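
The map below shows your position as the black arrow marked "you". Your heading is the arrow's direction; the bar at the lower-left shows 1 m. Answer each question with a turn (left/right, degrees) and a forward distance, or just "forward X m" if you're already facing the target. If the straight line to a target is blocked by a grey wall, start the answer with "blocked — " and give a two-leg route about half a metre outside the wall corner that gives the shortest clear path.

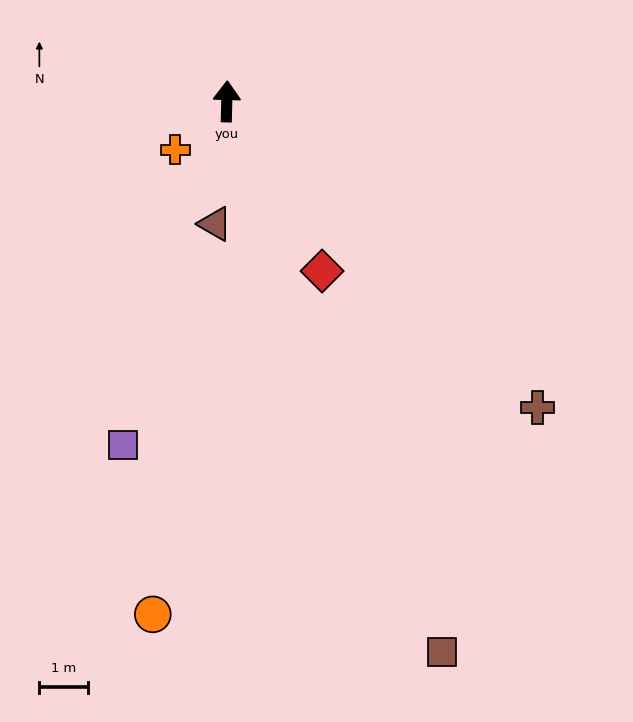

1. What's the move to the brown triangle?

turn left 176°, forward 2.5 m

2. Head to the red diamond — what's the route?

turn right 149°, forward 4.0 m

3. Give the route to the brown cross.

turn right 133°, forward 9.0 m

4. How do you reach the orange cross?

turn left 135°, forward 1.5 m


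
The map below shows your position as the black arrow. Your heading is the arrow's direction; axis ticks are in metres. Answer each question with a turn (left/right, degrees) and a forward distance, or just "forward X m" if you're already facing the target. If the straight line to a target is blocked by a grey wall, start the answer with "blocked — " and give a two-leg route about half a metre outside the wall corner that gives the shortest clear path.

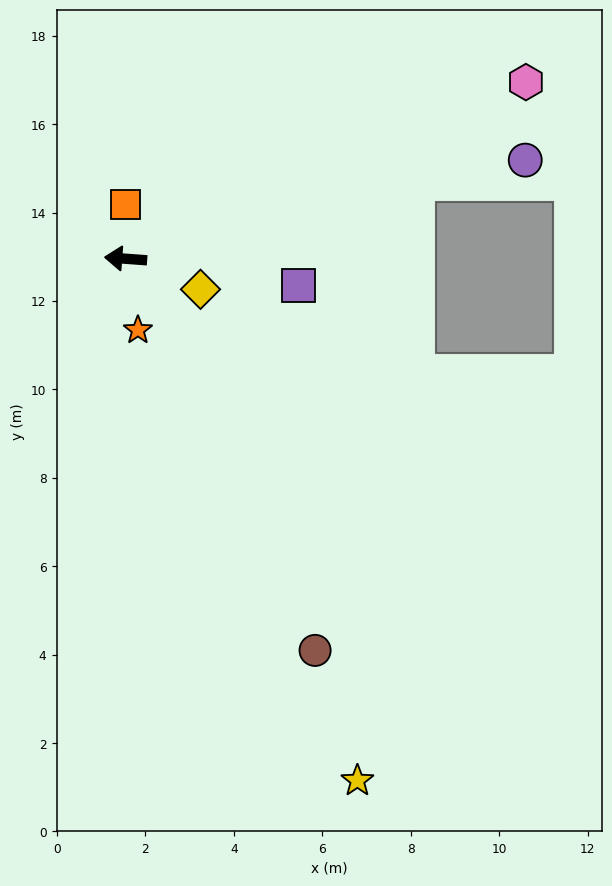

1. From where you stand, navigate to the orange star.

turn left 104°, forward 1.6 m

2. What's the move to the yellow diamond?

turn left 162°, forward 1.8 m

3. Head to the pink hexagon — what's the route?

turn right 152°, forward 9.9 m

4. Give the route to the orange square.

turn right 86°, forward 1.2 m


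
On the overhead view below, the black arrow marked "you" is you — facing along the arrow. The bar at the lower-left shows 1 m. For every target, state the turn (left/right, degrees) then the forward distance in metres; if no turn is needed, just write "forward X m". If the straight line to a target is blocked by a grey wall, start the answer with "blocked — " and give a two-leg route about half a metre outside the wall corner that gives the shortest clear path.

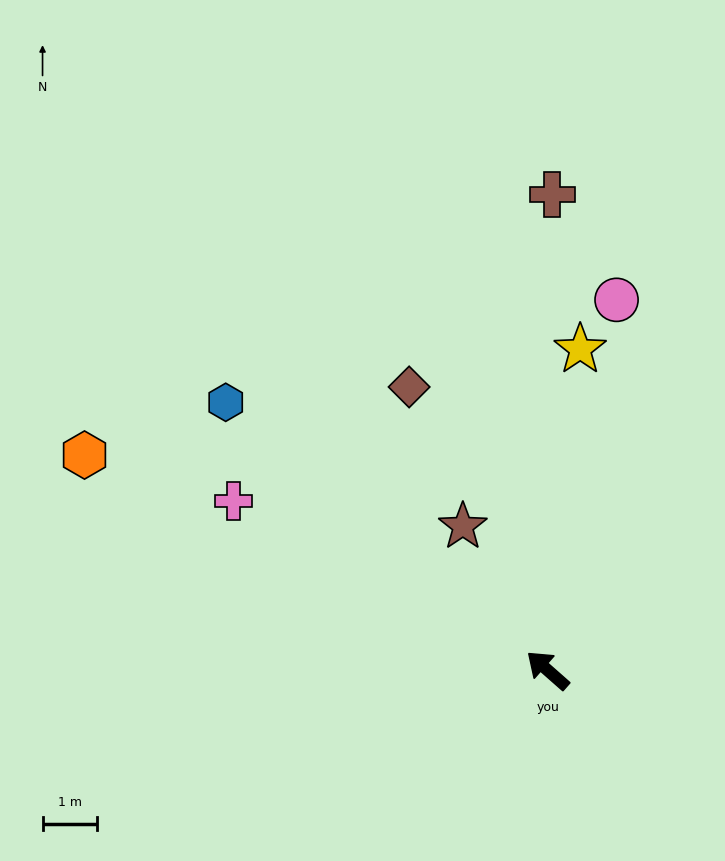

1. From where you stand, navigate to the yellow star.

turn right 54°, forward 6.0 m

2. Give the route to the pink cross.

turn left 13°, forward 6.6 m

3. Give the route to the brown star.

turn right 18°, forward 3.1 m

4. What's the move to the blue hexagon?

forward 7.7 m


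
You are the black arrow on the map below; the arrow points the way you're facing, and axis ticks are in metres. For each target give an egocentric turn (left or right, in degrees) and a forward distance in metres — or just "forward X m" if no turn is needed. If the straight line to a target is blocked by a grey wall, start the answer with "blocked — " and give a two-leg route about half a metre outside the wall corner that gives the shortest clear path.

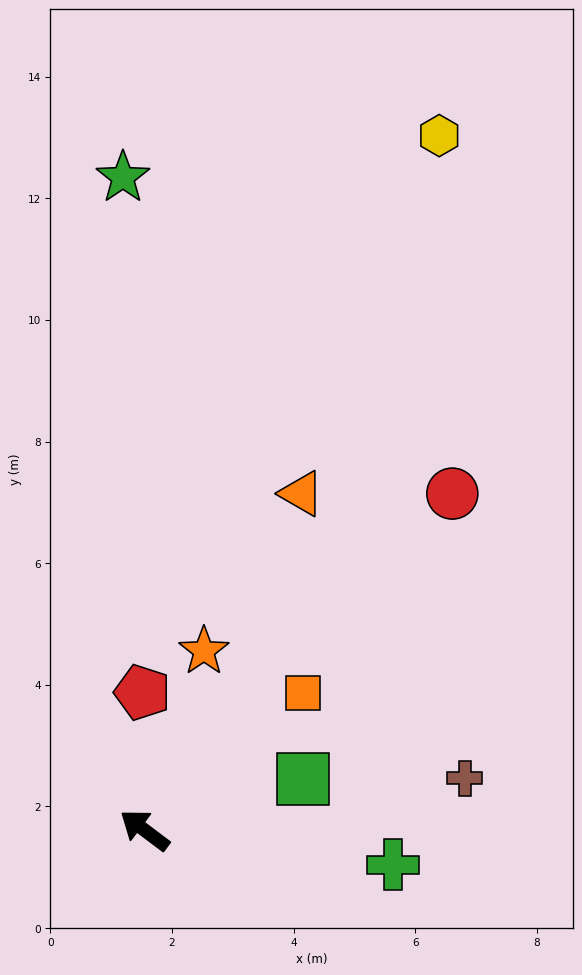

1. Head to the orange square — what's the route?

turn right 102°, forward 3.4 m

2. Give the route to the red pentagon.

turn right 52°, forward 2.3 m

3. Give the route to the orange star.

turn right 71°, forward 3.1 m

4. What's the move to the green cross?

turn right 151°, forward 4.1 m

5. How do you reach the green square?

turn right 125°, forward 2.7 m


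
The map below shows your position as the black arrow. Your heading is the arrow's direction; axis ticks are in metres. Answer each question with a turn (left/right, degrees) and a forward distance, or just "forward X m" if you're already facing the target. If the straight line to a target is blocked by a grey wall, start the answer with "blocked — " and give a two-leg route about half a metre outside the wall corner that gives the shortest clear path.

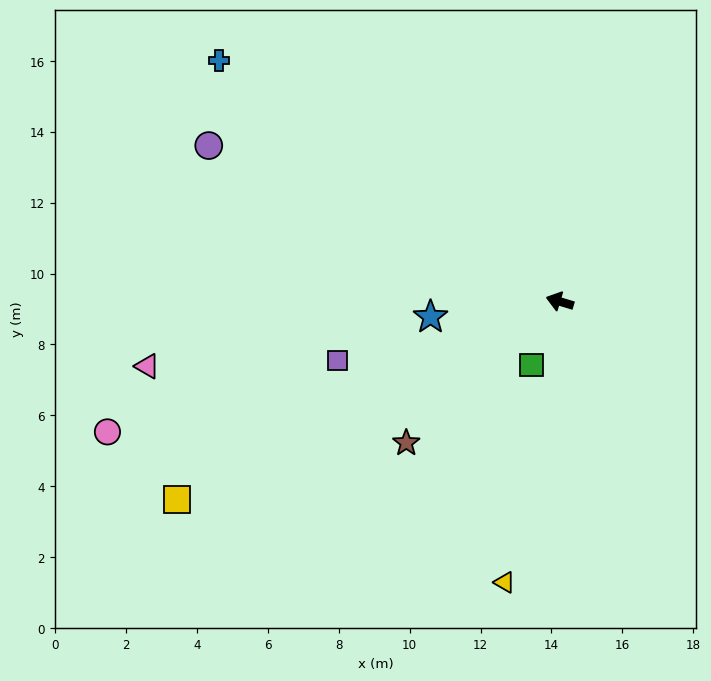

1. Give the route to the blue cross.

turn right 19°, forward 11.8 m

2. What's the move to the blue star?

turn left 24°, forward 3.7 m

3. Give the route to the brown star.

turn left 59°, forward 5.9 m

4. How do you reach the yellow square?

turn left 44°, forward 12.2 m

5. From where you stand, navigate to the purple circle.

turn right 7°, forward 10.8 m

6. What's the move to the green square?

turn left 83°, forward 2.0 m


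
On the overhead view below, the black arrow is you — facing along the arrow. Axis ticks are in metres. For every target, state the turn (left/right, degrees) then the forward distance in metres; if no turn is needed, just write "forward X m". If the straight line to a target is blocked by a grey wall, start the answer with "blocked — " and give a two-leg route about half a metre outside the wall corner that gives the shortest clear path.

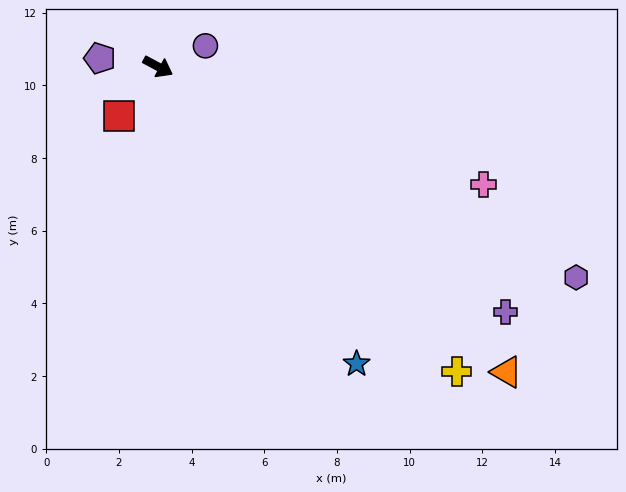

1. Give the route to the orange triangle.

turn right 13°, forward 12.7 m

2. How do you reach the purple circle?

turn left 52°, forward 1.4 m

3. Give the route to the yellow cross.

turn right 17°, forward 11.7 m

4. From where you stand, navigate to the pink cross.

turn left 8°, forward 9.5 m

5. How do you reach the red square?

turn right 100°, forward 1.7 m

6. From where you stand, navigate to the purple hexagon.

forward 12.9 m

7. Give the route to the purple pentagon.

turn right 160°, forward 1.6 m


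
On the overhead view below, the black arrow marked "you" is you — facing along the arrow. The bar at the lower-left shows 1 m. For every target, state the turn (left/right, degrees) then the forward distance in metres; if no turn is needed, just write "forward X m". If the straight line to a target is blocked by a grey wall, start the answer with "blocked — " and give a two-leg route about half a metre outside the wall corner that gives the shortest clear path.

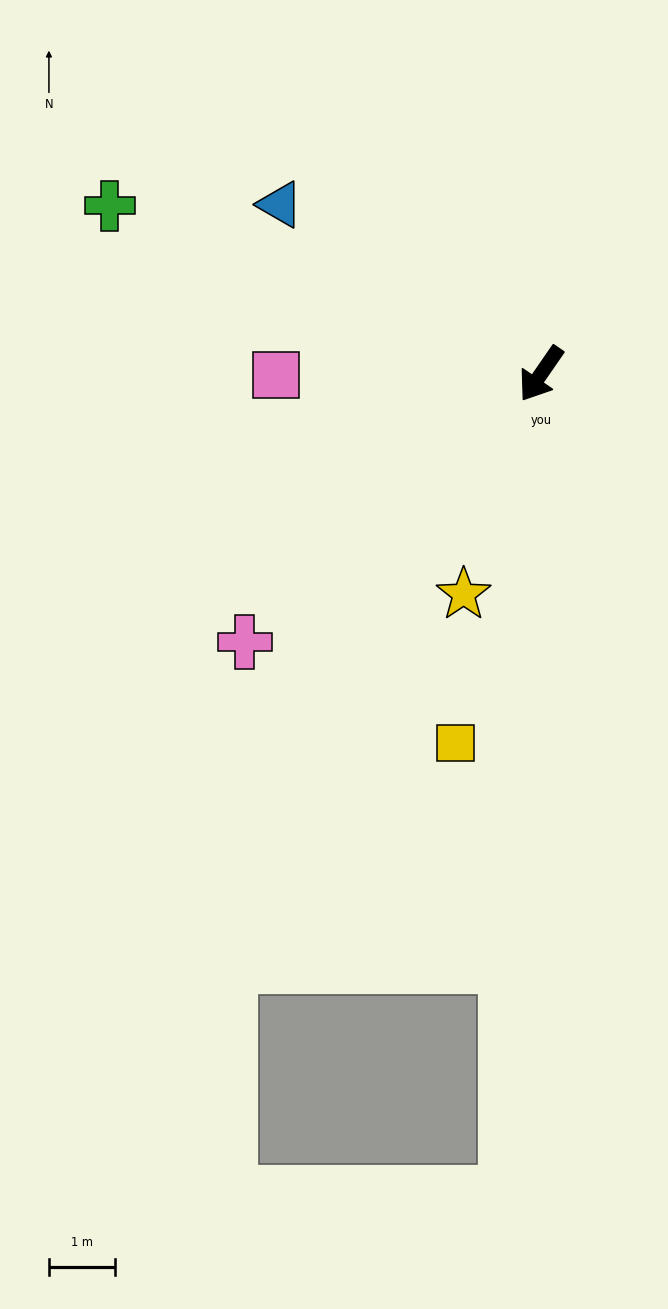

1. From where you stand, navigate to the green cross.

turn right 77°, forward 7.0 m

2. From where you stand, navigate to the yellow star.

turn left 15°, forward 3.5 m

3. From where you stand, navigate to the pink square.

turn right 55°, forward 4.0 m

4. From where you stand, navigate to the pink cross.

turn right 13°, forward 6.0 m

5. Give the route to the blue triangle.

turn right 88°, forward 4.7 m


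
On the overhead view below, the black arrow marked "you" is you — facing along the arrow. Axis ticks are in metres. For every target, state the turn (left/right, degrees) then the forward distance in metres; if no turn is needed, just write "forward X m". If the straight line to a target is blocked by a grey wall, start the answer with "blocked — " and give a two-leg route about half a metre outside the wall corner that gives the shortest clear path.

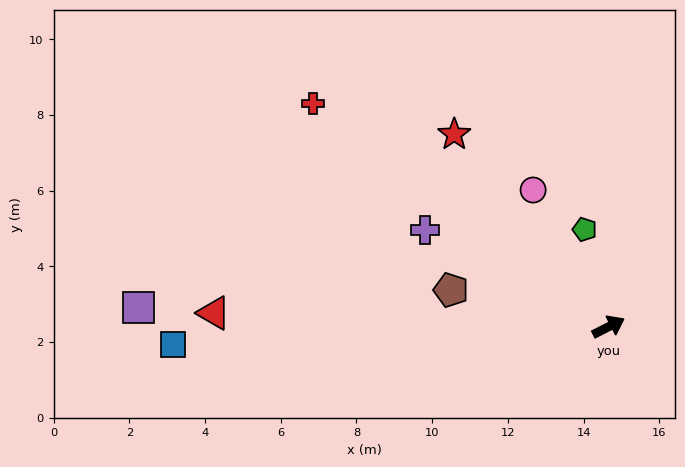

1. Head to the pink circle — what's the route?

turn left 92°, forward 4.1 m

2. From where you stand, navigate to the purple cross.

turn left 125°, forward 5.5 m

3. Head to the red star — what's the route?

turn left 102°, forward 6.5 m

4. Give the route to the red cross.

turn left 116°, forward 9.8 m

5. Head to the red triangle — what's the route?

turn left 151°, forward 10.4 m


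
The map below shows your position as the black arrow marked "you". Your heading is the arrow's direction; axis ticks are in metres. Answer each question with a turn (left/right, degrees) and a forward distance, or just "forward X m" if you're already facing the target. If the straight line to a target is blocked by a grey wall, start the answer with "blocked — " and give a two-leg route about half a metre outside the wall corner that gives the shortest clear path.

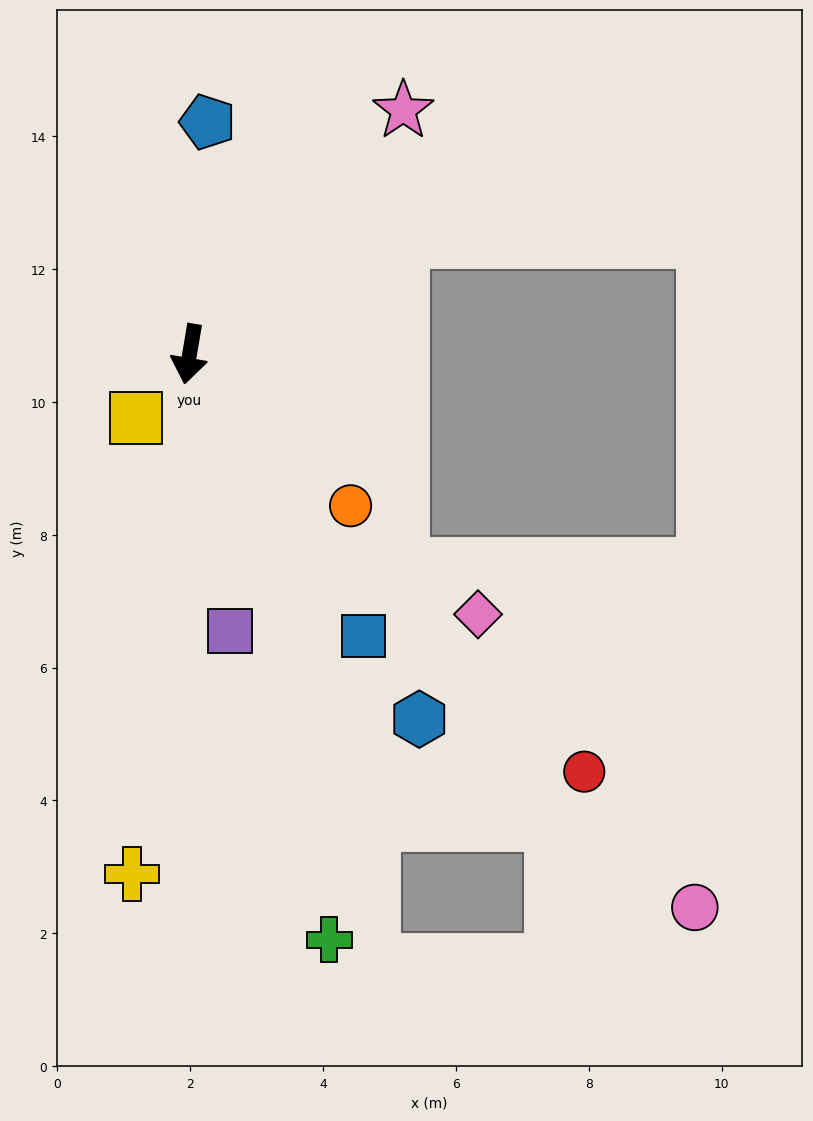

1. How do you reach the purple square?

turn left 18°, forward 4.2 m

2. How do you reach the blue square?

turn left 41°, forward 5.0 m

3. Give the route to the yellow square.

turn right 30°, forward 1.3 m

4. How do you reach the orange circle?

turn left 56°, forward 3.3 m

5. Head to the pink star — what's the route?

turn left 148°, forward 4.9 m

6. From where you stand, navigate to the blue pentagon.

turn right 175°, forward 3.5 m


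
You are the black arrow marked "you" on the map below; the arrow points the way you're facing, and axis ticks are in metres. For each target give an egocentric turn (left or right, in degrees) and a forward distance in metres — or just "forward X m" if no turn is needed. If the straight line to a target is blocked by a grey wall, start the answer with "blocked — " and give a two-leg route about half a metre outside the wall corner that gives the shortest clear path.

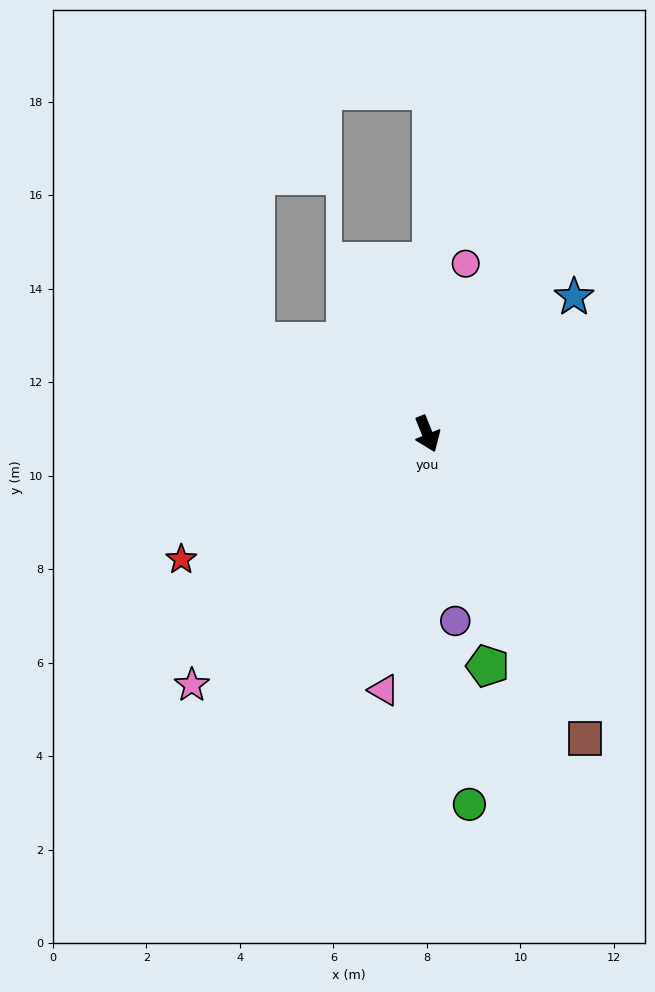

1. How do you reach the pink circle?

turn left 145°, forward 3.7 m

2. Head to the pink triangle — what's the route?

turn right 32°, forward 5.6 m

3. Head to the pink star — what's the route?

turn right 65°, forward 7.4 m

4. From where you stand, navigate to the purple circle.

turn right 14°, forward 4.0 m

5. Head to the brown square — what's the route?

turn left 5°, forward 7.3 m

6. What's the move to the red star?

turn right 85°, forward 5.9 m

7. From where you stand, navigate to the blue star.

turn left 111°, forward 4.3 m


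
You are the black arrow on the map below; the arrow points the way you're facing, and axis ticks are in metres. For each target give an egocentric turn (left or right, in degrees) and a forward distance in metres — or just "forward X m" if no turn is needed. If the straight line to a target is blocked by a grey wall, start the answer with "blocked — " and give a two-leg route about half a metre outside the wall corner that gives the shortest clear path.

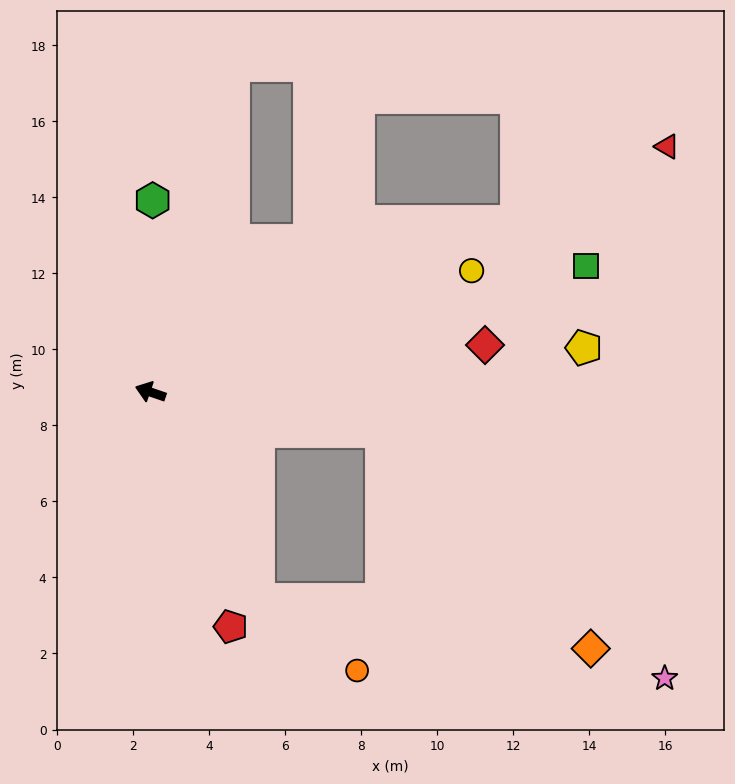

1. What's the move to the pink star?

blocked — turn right 171°, forward 6.2 m, then turn right 31°, forward 9.9 m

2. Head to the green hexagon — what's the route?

turn right 72°, forward 5.0 m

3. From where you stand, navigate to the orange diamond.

blocked — turn right 171°, forward 6.2 m, then turn right 36°, forward 7.9 m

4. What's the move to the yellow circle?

turn right 140°, forward 9.0 m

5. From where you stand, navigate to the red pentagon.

turn left 128°, forward 6.5 m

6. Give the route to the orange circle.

blocked — turn left 137°, forward 6.2 m, then turn left 26°, forward 3.2 m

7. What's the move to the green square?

turn right 145°, forward 11.9 m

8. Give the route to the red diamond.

turn right 153°, forward 8.9 m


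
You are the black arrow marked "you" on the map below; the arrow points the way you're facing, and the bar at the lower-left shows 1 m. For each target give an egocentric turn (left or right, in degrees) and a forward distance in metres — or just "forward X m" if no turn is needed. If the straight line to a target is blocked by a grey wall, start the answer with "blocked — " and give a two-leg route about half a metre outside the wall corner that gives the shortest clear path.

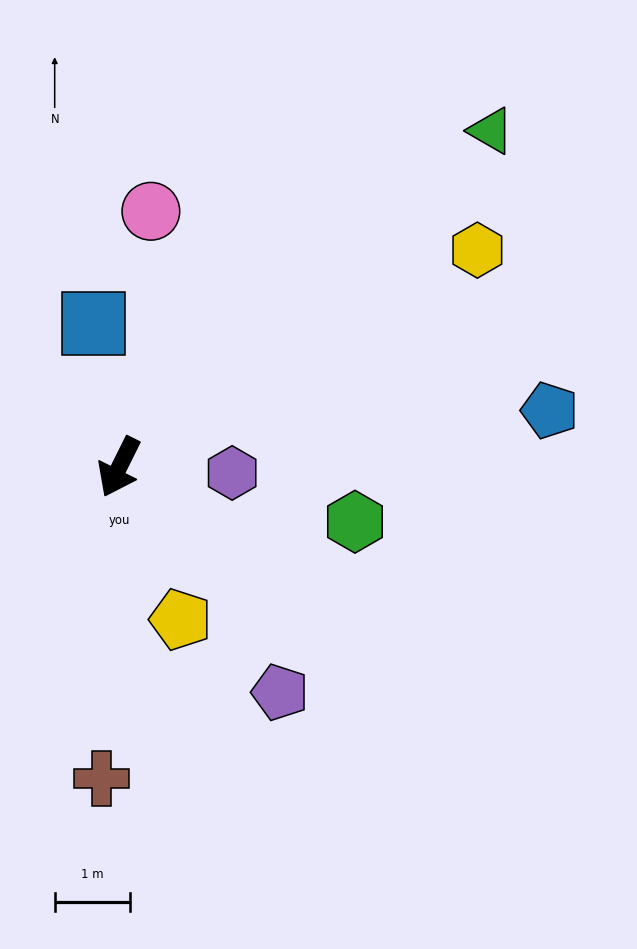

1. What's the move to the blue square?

turn right 143°, forward 1.9 m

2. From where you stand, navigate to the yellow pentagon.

turn left 48°, forward 2.2 m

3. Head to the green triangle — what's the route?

turn left 159°, forward 6.6 m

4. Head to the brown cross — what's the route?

turn left 23°, forward 4.1 m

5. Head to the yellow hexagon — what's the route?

turn left 148°, forward 5.5 m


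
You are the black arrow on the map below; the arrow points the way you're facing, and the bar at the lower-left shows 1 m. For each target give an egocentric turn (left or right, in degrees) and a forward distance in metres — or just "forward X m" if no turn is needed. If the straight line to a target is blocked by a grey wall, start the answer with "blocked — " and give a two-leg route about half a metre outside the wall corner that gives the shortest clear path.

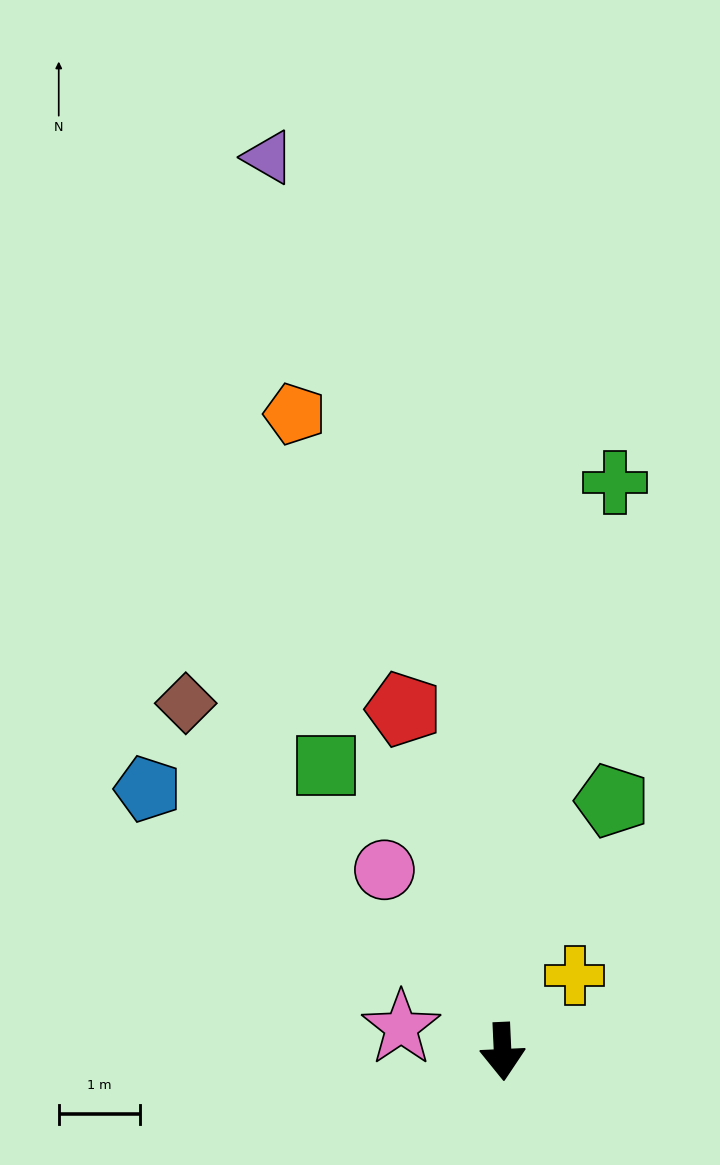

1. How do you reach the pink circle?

turn right 150°, forward 2.7 m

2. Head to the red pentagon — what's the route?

turn right 166°, forward 4.4 m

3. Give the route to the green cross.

turn left 166°, forward 7.2 m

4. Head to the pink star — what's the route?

turn right 106°, forward 1.3 m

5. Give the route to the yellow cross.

turn left 134°, forward 1.3 m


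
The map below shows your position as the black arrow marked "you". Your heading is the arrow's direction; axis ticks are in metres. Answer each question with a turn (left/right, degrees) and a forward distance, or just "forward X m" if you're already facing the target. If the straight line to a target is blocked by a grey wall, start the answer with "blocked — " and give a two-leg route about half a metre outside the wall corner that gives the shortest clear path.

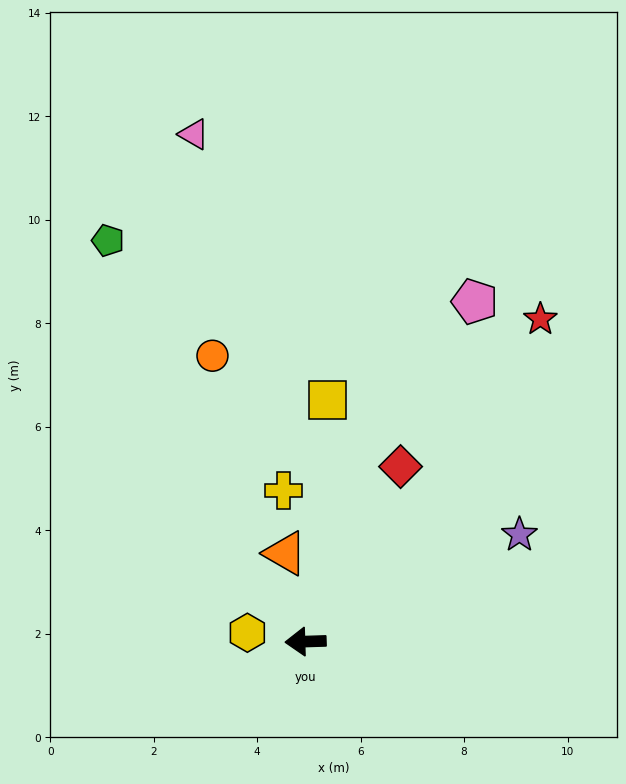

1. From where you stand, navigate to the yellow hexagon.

turn right 10°, forward 1.1 m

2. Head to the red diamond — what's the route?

turn right 120°, forward 3.8 m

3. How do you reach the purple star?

turn right 155°, forward 4.6 m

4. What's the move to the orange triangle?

turn right 79°, forward 1.8 m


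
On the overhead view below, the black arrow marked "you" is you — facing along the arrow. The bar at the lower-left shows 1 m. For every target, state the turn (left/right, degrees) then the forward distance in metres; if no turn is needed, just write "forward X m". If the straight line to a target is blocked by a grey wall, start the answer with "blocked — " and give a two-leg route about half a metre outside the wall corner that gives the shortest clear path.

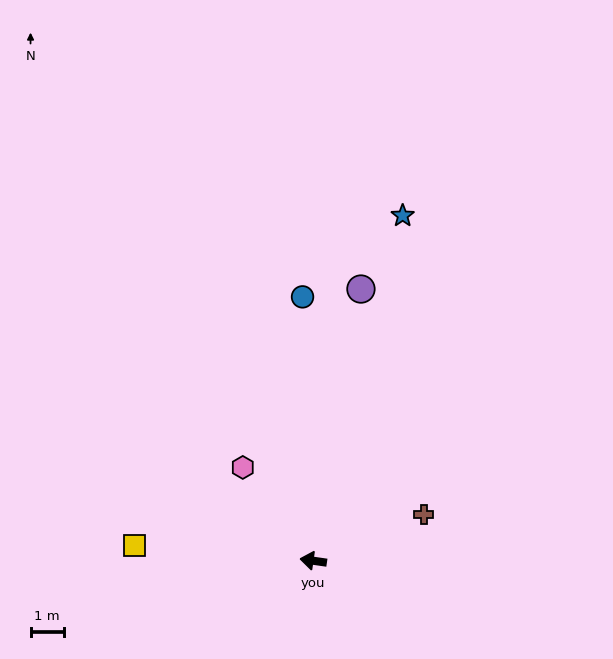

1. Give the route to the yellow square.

turn left 3°, forward 5.4 m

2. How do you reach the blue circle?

turn right 79°, forward 8.0 m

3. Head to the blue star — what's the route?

turn right 96°, forward 10.7 m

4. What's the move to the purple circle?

turn right 92°, forward 8.3 m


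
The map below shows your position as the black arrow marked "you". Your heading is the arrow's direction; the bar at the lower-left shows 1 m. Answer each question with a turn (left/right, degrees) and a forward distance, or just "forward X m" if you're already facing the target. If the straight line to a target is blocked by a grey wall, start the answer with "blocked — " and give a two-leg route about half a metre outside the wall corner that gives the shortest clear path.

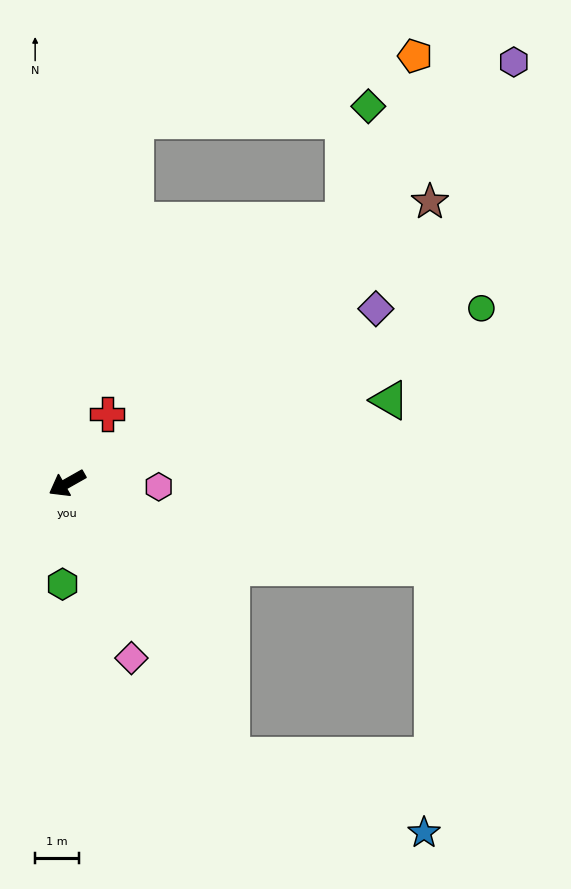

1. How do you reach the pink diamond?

turn left 81°, forward 4.3 m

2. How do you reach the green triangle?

turn left 165°, forward 7.6 m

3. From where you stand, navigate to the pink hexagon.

turn left 148°, forward 2.1 m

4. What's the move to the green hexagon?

turn left 58°, forward 2.3 m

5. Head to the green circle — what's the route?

turn left 173°, forward 10.3 m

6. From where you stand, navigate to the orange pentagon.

blocked — turn right 130°, forward 8.5 m, then turn right 67°, forward 6.6 m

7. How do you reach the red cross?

turn right 150°, forward 1.8 m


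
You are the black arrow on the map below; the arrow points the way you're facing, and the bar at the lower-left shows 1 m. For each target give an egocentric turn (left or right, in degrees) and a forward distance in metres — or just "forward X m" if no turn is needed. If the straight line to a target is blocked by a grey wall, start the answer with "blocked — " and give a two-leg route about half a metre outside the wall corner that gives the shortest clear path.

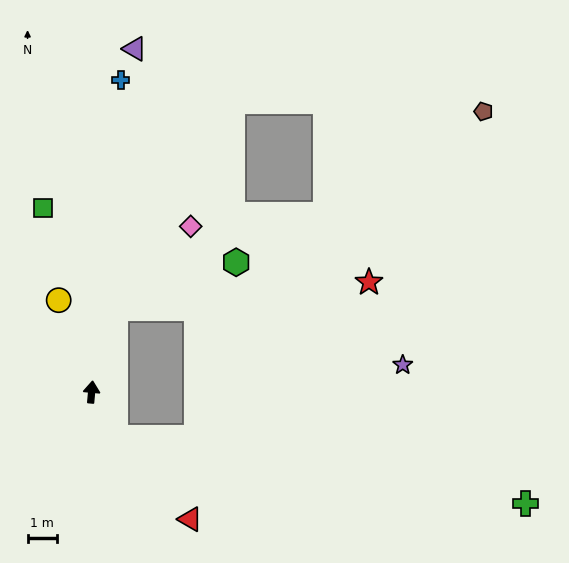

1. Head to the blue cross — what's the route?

forward 10.7 m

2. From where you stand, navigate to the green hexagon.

blocked — turn right 11°, forward 2.9 m, then turn right 53°, forward 4.4 m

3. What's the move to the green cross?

blocked — turn right 147°, forward 1.8 m, then turn left 53°, forward 14.1 m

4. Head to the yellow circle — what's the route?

turn left 25°, forward 3.3 m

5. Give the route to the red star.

blocked — turn right 11°, forward 2.9 m, then turn right 68°, forward 8.6 m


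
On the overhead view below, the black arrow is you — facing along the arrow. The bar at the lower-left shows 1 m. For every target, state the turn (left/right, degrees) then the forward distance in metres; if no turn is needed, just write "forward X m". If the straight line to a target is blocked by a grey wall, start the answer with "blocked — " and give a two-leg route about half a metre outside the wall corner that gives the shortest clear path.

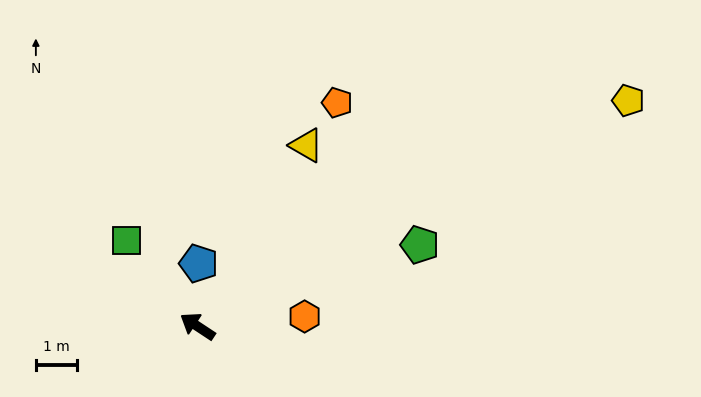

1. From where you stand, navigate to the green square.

turn right 17°, forward 2.7 m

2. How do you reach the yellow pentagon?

turn right 119°, forward 11.8 m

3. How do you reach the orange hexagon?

turn right 141°, forward 2.6 m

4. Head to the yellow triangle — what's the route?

turn right 88°, forward 5.1 m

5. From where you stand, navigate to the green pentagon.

turn right 126°, forward 5.7 m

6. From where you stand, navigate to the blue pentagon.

turn right 58°, forward 1.5 m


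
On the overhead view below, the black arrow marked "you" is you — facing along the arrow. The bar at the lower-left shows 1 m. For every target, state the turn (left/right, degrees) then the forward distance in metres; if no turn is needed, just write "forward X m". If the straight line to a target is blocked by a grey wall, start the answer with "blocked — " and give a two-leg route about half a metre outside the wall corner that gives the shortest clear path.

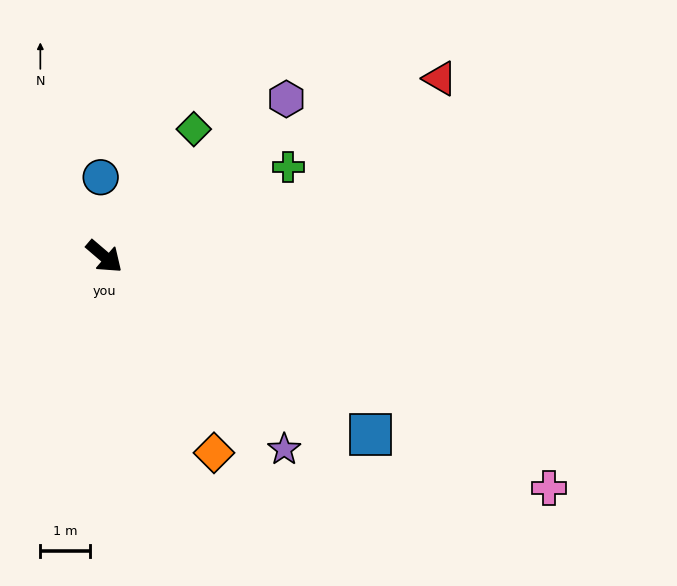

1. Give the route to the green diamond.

turn left 96°, forward 3.1 m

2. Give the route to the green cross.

turn left 67°, forward 4.1 m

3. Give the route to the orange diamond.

turn right 20°, forward 4.5 m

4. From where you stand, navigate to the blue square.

turn left 7°, forward 6.4 m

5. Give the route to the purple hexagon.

turn left 81°, forward 4.8 m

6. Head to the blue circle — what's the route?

turn left 133°, forward 1.6 m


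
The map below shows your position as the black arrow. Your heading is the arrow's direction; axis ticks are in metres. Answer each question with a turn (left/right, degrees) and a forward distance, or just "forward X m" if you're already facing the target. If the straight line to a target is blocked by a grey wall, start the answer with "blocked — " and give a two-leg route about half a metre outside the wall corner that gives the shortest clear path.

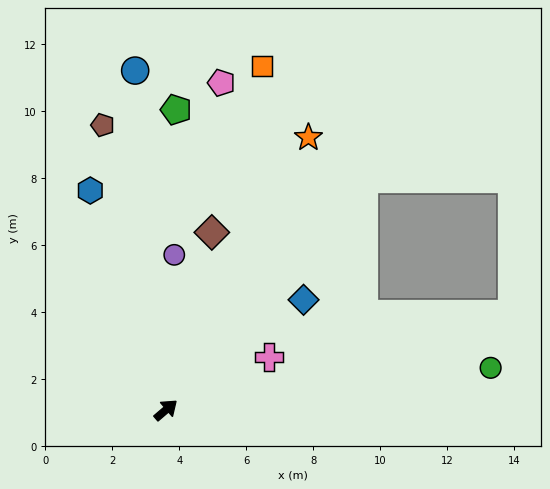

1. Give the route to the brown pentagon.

turn left 62°, forward 8.7 m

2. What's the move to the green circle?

turn right 33°, forward 9.8 m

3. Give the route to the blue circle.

turn left 55°, forward 10.2 m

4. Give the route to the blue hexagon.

turn left 69°, forward 6.9 m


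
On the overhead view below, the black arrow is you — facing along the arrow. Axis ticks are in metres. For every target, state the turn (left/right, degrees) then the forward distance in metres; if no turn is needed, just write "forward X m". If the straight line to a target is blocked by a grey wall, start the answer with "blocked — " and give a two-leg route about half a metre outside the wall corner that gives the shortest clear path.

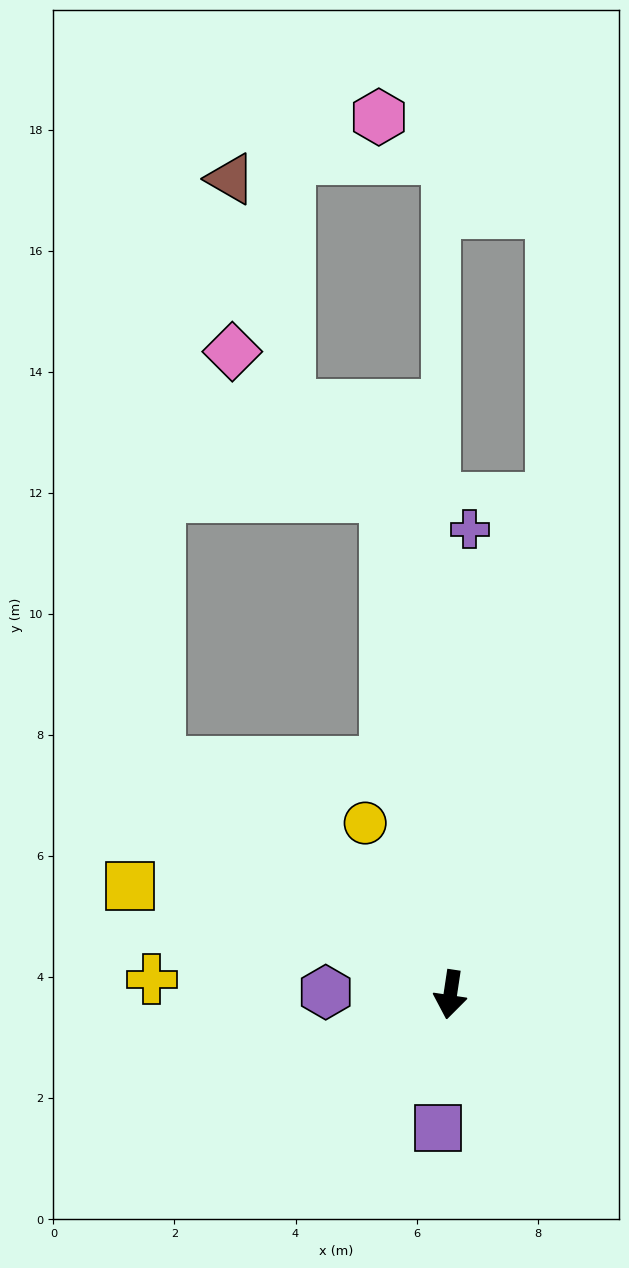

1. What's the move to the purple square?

turn left 3°, forward 2.2 m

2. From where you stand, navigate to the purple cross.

turn right 174°, forward 7.7 m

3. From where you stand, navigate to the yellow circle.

turn right 145°, forward 3.2 m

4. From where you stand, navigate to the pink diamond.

blocked — turn right 164°, forward 8.3 m, then turn left 39°, forward 3.5 m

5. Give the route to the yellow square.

turn right 100°, forward 5.6 m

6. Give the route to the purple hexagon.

turn right 83°, forward 2.1 m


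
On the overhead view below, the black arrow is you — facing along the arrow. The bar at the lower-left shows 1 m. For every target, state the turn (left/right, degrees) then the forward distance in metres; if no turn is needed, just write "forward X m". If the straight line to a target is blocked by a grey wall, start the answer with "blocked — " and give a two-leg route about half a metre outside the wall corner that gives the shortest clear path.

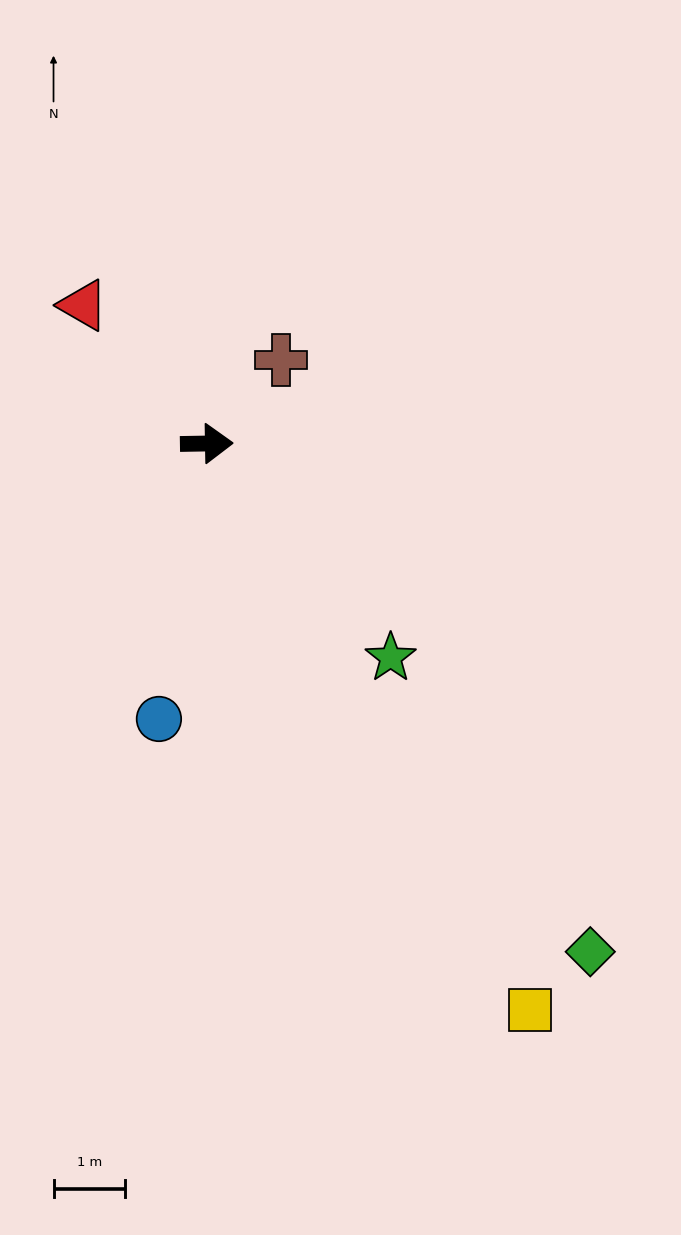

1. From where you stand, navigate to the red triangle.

turn left 131°, forward 2.6 m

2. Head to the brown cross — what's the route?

turn left 48°, forward 1.6 m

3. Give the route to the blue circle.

turn right 101°, forward 3.9 m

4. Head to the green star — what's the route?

turn right 50°, forward 3.9 m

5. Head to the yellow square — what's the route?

turn right 61°, forward 9.1 m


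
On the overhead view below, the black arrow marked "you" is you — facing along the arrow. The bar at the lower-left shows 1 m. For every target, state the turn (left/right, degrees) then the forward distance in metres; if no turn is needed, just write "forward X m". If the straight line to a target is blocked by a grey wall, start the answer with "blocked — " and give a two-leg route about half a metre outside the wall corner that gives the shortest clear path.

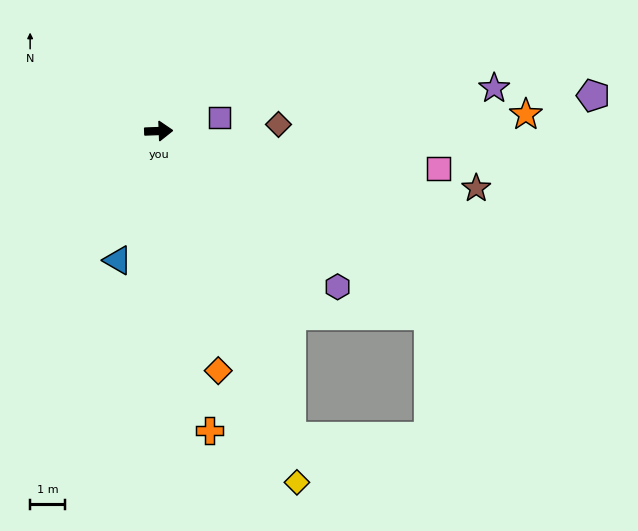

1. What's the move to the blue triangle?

turn right 110°, forward 3.8 m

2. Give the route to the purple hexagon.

turn right 43°, forward 6.7 m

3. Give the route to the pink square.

turn right 10°, forward 8.0 m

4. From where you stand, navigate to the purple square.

turn left 11°, forward 1.8 m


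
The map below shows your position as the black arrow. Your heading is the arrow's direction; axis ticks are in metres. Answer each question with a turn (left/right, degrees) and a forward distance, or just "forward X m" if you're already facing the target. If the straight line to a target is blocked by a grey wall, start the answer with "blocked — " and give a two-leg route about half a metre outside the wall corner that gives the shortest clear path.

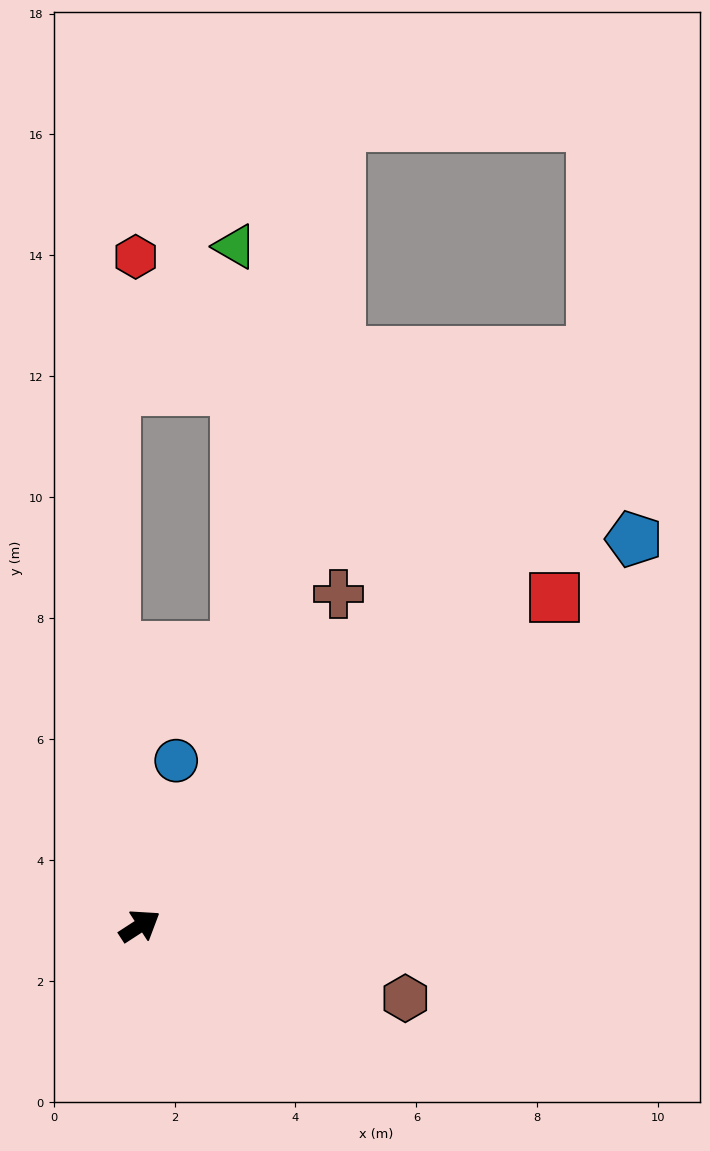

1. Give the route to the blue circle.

turn left 45°, forward 2.8 m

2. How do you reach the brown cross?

turn left 26°, forward 6.4 m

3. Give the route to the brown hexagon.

turn right 48°, forward 4.6 m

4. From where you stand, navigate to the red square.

turn left 5°, forward 8.8 m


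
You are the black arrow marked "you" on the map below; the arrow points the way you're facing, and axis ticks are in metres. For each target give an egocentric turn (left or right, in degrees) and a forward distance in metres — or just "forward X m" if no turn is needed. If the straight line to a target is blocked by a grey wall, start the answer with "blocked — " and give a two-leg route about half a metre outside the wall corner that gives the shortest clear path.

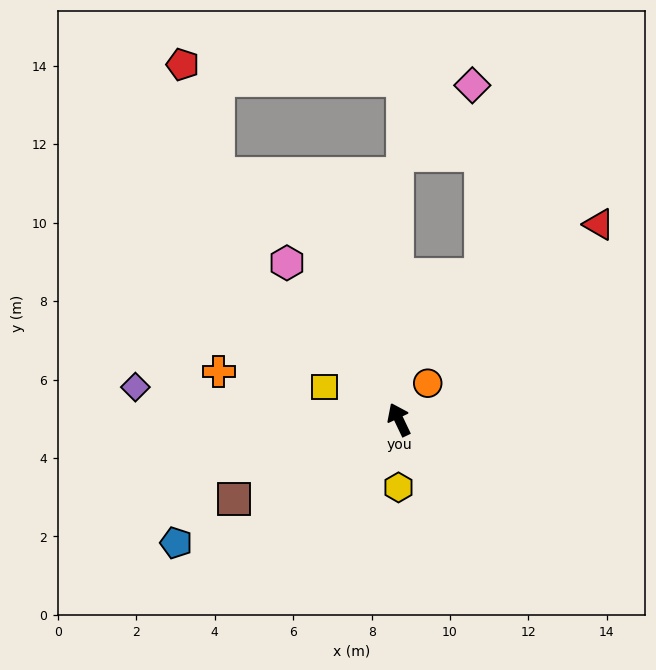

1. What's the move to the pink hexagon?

turn left 10°, forward 4.9 m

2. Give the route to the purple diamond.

turn left 58°, forward 6.8 m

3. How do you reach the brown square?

turn left 90°, forward 4.7 m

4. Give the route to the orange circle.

turn right 64°, forward 1.2 m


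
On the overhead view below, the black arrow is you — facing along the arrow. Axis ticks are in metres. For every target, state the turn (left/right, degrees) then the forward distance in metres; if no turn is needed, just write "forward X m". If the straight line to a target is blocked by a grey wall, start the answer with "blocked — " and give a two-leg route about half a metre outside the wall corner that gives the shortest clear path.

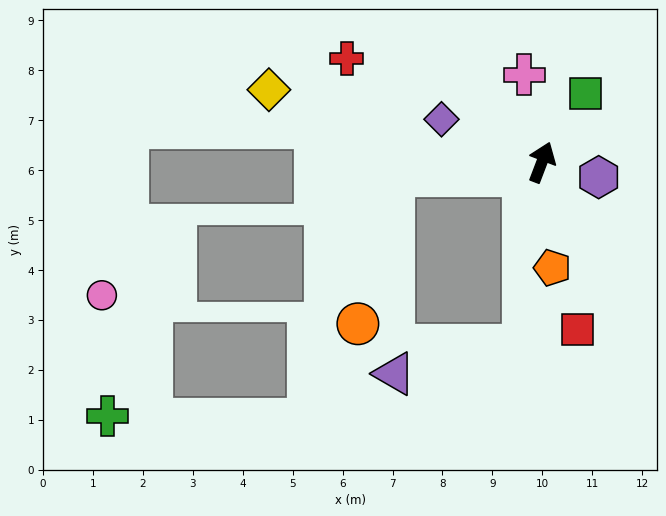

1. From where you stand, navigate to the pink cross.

turn left 32°, forward 1.8 m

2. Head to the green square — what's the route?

turn right 11°, forward 1.6 m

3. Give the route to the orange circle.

blocked — turn left 116°, forward 3.0 m, then turn left 72°, forward 3.1 m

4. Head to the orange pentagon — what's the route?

turn right 153°, forward 2.1 m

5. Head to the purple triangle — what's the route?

blocked — turn left 116°, forward 3.0 m, then turn left 85°, forward 4.0 m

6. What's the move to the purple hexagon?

turn right 84°, forward 1.2 m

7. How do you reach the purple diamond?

turn left 88°, forward 2.2 m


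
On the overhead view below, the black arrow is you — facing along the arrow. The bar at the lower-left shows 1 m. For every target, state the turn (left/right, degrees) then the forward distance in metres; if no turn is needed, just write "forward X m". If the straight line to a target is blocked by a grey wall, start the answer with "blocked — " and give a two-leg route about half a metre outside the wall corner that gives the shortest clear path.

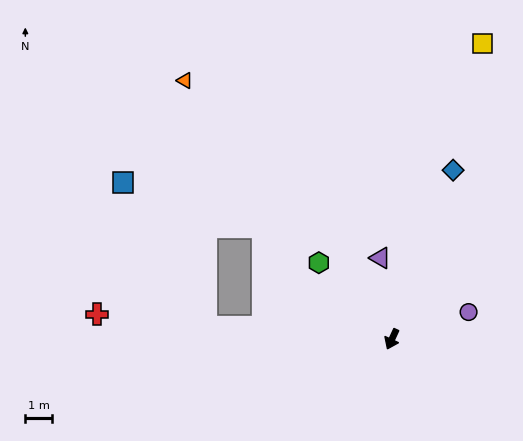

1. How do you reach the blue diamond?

turn right 175°, forward 6.6 m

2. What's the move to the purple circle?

turn left 134°, forward 3.0 m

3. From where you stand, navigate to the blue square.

blocked — turn right 69°, forward 6.9 m, then turn right 56°, forward 6.1 m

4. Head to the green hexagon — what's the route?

turn right 112°, forward 3.9 m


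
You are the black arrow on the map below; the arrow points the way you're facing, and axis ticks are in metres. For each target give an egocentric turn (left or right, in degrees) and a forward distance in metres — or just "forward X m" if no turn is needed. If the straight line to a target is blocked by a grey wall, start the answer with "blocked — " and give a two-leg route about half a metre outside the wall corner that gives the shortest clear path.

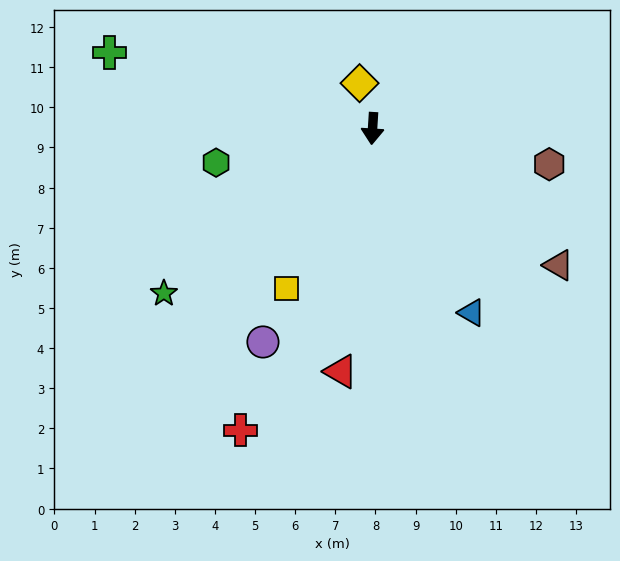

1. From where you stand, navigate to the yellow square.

turn right 25°, forward 4.5 m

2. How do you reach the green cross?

turn right 103°, forward 6.8 m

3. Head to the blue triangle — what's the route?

turn left 32°, forward 5.2 m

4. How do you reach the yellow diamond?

turn right 160°, forward 1.2 m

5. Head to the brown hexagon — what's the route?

turn left 82°, forward 4.5 m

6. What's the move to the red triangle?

turn right 4°, forward 6.1 m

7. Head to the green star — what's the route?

turn right 48°, forward 6.6 m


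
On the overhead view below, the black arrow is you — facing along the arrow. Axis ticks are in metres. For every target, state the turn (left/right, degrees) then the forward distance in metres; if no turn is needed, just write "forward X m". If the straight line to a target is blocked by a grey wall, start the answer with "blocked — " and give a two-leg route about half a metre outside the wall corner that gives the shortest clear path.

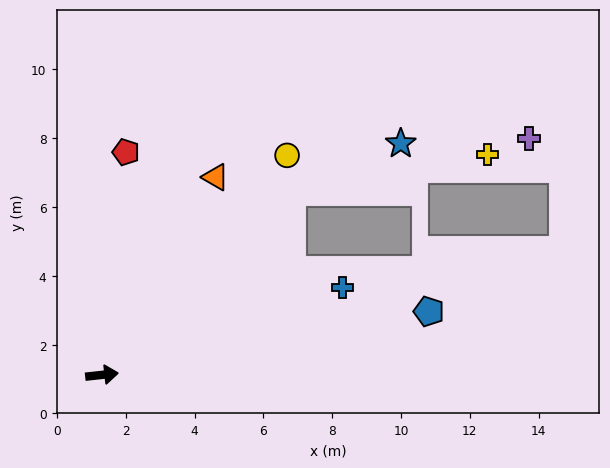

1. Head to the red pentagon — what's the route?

turn left 78°, forward 6.5 m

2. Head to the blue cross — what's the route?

turn left 14°, forward 7.4 m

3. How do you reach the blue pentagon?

turn left 5°, forward 9.7 m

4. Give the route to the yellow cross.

blocked — turn left 38°, forward 7.7 m, then turn right 33°, forward 5.8 m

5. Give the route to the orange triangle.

turn left 54°, forward 6.6 m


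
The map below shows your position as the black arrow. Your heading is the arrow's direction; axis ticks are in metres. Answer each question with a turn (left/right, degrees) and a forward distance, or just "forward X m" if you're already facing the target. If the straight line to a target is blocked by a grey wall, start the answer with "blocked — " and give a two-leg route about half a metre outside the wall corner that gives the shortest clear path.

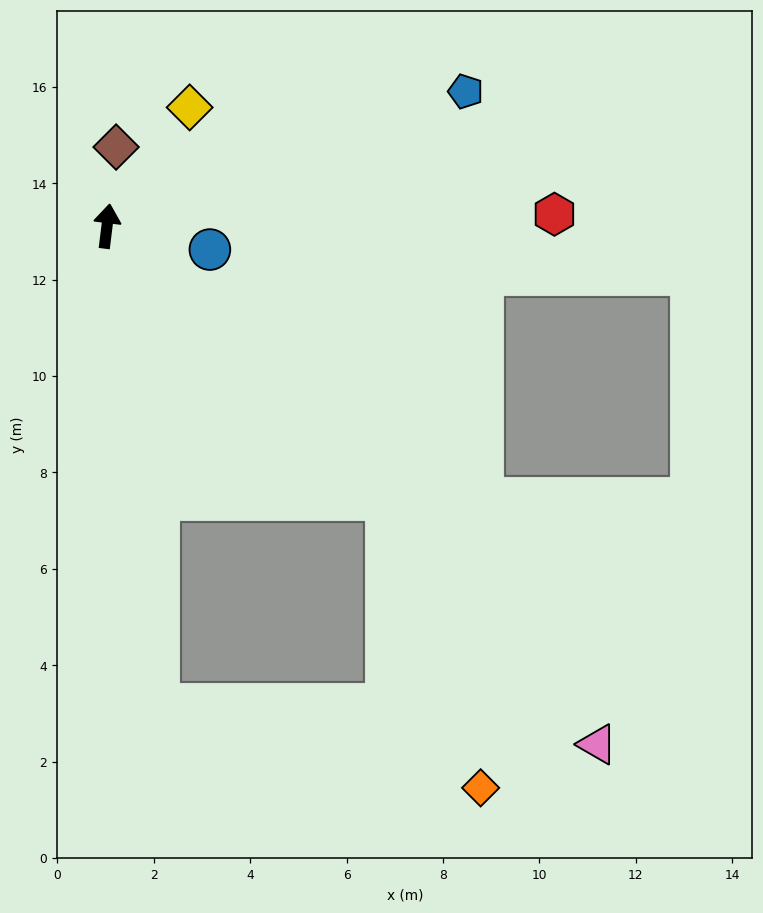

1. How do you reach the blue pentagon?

turn right 62°, forward 7.9 m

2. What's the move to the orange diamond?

blocked — turn right 127°, forward 8.1 m, then turn right 28°, forward 6.3 m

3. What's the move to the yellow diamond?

turn right 28°, forward 3.0 m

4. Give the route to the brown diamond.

forward 1.7 m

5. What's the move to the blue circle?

turn right 96°, forward 2.2 m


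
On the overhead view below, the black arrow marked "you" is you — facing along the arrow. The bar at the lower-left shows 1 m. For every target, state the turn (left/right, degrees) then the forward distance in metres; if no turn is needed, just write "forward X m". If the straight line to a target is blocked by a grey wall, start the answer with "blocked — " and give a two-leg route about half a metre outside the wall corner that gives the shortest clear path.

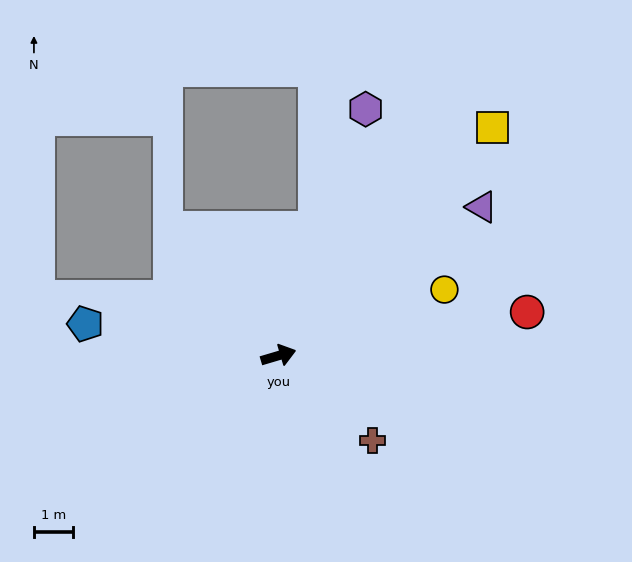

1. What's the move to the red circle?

turn right 7°, forward 6.4 m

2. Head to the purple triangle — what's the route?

turn left 20°, forward 6.4 m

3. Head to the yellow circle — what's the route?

turn left 5°, forward 4.6 m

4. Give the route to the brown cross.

turn right 59°, forward 3.2 m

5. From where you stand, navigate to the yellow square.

turn left 30°, forward 8.0 m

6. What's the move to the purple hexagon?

turn left 54°, forward 6.7 m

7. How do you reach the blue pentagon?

turn left 154°, forward 5.0 m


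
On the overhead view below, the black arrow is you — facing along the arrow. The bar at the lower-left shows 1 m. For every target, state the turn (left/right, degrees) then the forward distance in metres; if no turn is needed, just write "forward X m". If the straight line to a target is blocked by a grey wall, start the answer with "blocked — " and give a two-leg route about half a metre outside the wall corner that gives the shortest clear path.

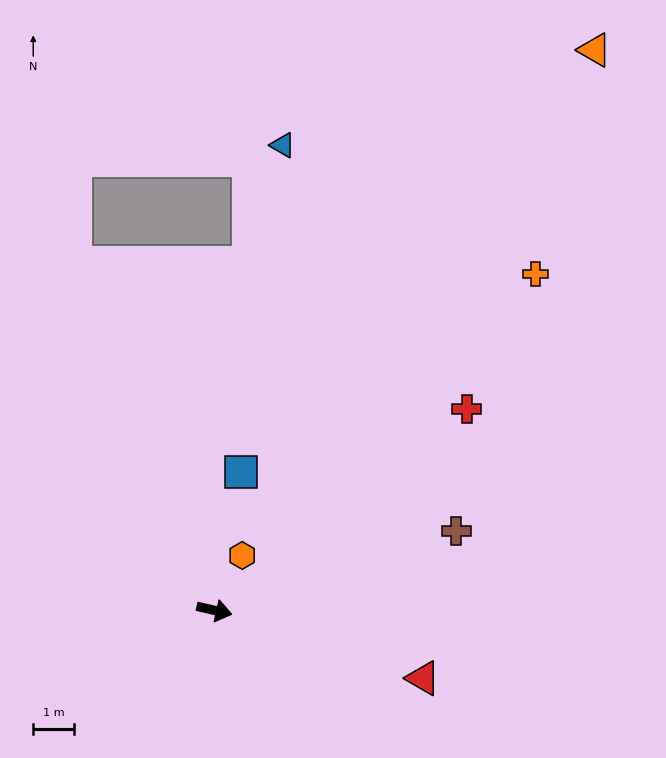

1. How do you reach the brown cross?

turn left 31°, forward 6.3 m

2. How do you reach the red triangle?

turn right 5°, forward 5.4 m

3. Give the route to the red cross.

turn left 51°, forward 8.0 m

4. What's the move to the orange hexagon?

turn left 76°, forward 1.5 m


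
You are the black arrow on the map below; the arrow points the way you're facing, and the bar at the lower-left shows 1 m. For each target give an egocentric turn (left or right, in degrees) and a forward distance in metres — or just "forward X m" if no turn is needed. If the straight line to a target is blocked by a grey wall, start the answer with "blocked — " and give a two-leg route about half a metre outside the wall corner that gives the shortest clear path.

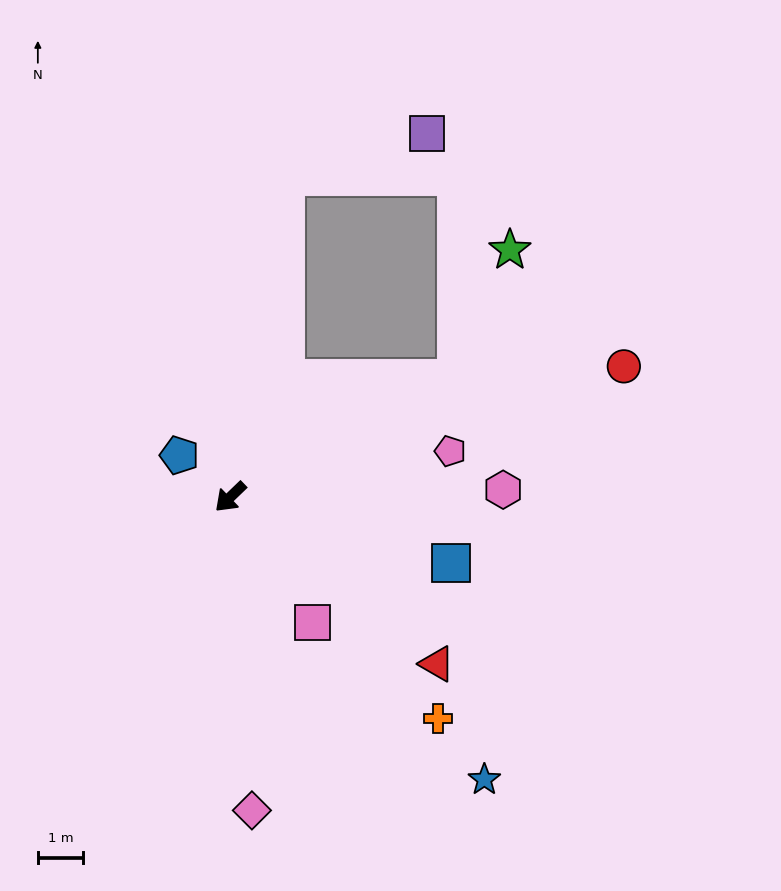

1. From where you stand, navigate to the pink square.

turn left 79°, forward 3.3 m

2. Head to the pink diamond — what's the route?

turn left 50°, forward 6.9 m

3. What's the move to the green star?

blocked — turn left 164°, forward 5.6 m, then turn left 39°, forward 3.1 m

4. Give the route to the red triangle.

turn left 97°, forward 5.8 m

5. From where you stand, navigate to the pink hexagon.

turn left 138°, forward 6.0 m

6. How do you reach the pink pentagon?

turn left 148°, forward 4.9 m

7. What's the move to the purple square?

blocked — turn right 144°, forward 7.2 m, then turn right 63°, forward 3.2 m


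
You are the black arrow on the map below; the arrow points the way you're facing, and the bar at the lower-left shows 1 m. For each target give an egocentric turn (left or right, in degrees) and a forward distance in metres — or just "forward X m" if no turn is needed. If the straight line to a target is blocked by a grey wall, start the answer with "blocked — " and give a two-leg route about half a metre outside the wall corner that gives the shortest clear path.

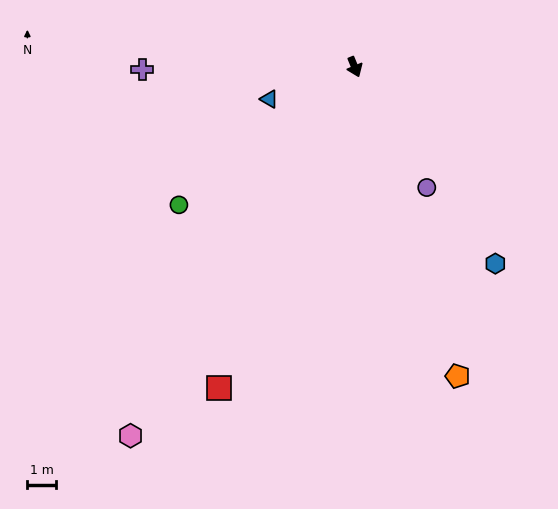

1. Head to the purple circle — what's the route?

turn left 8°, forward 4.8 m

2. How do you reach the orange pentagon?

turn right 4°, forward 11.2 m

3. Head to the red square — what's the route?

turn right 45°, forward 12.0 m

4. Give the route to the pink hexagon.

turn right 54°, forward 14.8 m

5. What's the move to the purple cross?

turn right 112°, forward 7.3 m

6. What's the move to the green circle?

turn right 74°, forward 7.7 m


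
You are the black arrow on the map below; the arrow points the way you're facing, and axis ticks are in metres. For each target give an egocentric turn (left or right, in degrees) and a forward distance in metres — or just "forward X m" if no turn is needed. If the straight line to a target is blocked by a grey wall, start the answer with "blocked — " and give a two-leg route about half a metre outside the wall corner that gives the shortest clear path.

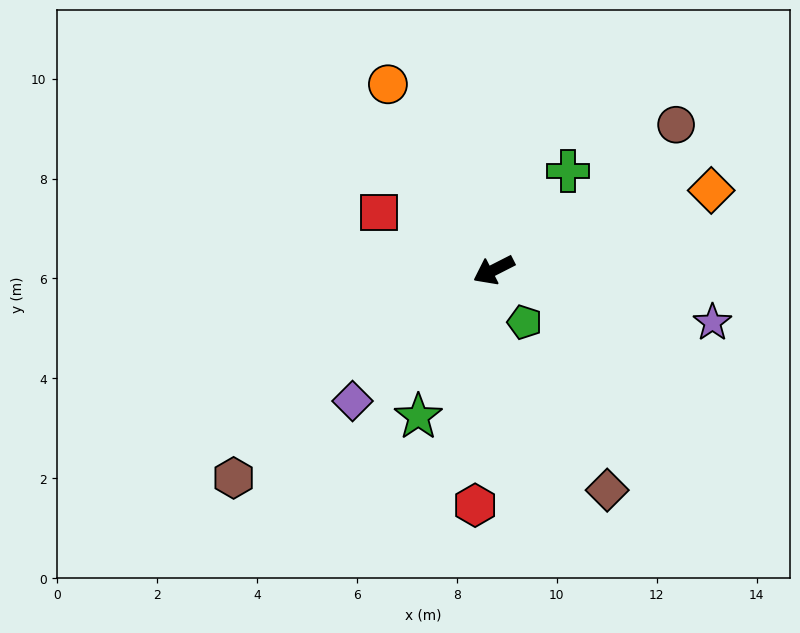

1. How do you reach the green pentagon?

turn left 94°, forward 1.2 m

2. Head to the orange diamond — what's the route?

turn left 173°, forward 4.6 m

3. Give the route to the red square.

turn right 54°, forward 2.6 m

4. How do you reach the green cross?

turn right 154°, forward 2.5 m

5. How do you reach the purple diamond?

turn left 16°, forward 3.9 m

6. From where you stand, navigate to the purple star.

turn left 140°, forward 4.5 m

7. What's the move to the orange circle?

turn right 87°, forward 4.3 m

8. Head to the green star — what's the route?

turn left 36°, forward 3.3 m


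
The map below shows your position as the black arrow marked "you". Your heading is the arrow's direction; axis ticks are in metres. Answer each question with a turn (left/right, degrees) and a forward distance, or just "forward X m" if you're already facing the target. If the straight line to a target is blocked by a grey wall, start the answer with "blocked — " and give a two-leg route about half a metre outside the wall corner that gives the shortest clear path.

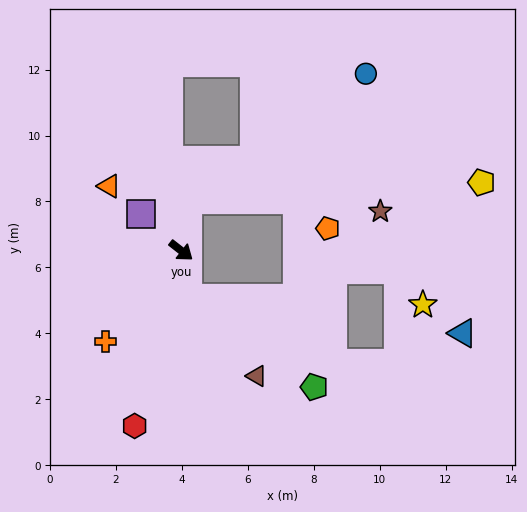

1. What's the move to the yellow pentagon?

blocked — turn left 120°, forward 1.5 m, then turn right 78°, forward 8.9 m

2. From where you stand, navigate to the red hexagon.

turn right 67°, forward 5.5 m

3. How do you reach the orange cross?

turn right 92°, forward 3.6 m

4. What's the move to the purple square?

turn left 176°, forward 1.7 m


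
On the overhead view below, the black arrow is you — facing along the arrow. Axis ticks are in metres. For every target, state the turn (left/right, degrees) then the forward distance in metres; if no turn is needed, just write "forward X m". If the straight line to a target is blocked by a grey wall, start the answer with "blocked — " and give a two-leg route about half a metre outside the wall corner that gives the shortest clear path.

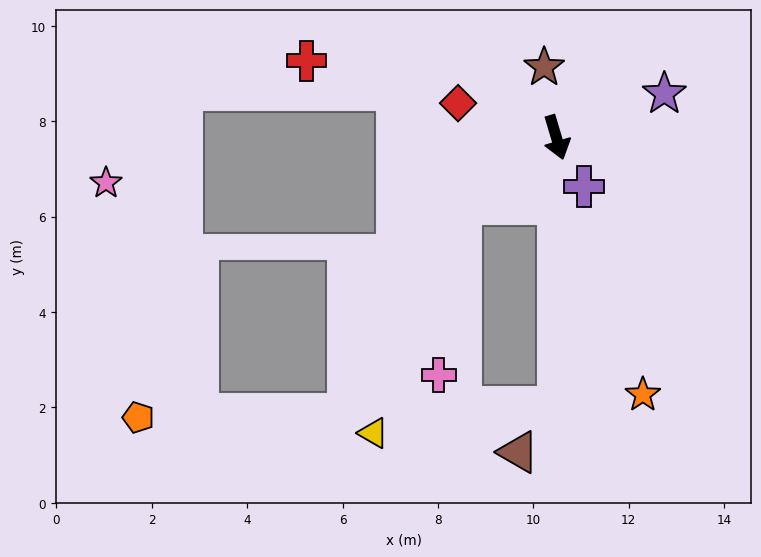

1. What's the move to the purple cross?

turn left 13°, forward 1.2 m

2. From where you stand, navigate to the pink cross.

blocked — turn right 71°, forward 2.4 m, then turn left 47°, forward 3.6 m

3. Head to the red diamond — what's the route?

turn right 126°, forward 2.2 m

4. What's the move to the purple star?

turn left 96°, forward 2.4 m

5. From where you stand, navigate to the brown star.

turn left 173°, forward 1.5 m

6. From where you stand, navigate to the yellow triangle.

blocked — turn right 71°, forward 2.4 m, then turn left 33°, forward 5.1 m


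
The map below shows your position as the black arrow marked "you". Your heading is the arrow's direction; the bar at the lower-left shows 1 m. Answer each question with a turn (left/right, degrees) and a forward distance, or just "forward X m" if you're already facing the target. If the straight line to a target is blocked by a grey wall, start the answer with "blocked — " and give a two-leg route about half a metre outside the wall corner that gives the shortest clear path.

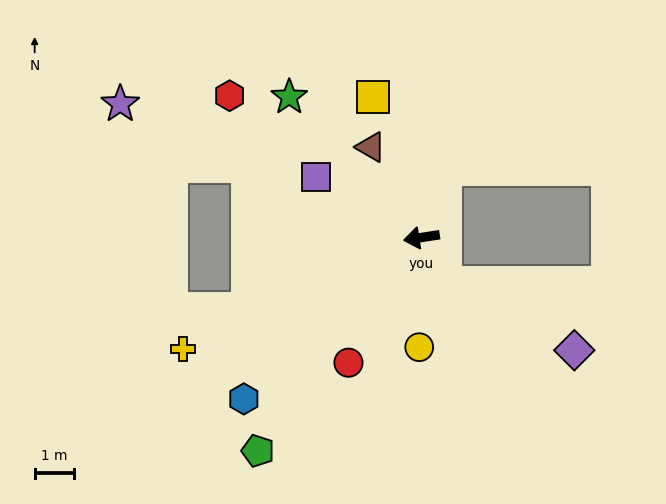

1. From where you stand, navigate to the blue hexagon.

turn left 34°, forward 6.1 m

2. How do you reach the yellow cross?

turn left 16°, forward 6.6 m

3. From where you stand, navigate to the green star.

turn right 55°, forward 4.9 m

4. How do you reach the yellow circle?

turn left 80°, forward 2.8 m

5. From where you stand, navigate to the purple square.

turn right 39°, forward 3.1 m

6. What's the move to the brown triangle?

turn right 70°, forward 2.6 m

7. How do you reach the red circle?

turn left 51°, forward 3.7 m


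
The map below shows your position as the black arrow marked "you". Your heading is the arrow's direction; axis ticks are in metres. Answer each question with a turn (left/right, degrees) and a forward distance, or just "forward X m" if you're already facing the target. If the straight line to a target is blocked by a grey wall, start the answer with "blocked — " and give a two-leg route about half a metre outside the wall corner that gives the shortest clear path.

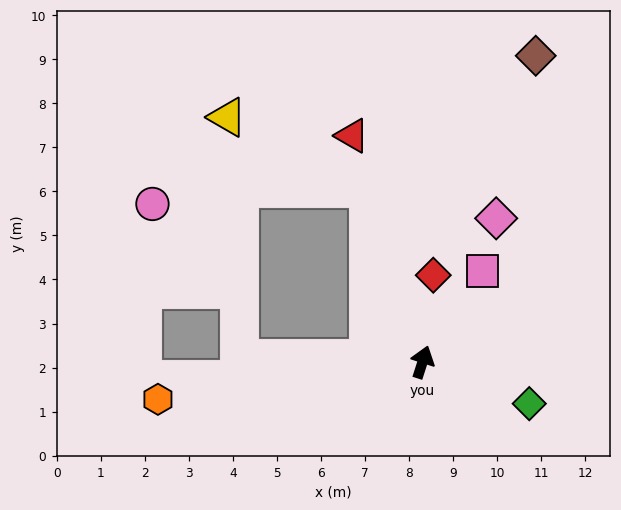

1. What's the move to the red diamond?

turn left 11°, forward 2.0 m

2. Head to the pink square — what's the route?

turn right 15°, forward 2.5 m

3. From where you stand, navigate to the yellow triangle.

blocked — turn left 35°, forward 4.1 m, then turn left 46°, forward 3.6 m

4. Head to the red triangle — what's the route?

turn left 35°, forward 5.4 m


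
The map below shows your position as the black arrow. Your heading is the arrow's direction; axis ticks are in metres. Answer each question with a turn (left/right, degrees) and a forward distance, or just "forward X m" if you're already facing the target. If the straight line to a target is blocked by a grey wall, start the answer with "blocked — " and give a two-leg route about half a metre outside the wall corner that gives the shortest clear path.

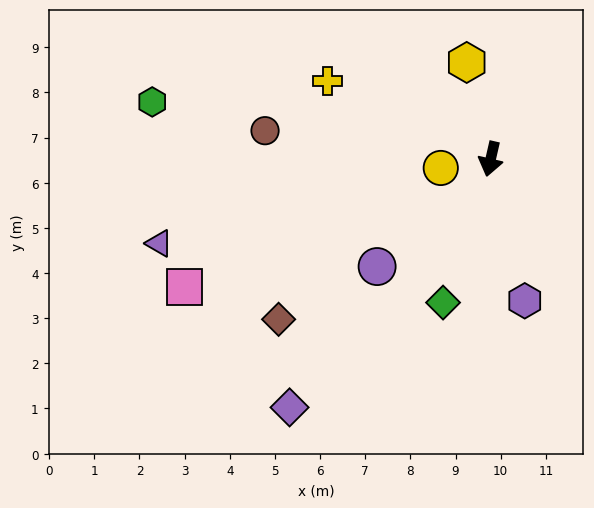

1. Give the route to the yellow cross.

turn right 103°, forward 4.0 m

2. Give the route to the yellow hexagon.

turn right 153°, forward 2.2 m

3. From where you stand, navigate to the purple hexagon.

turn left 26°, forward 3.2 m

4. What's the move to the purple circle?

turn right 34°, forward 3.5 m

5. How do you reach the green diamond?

turn right 5°, forward 3.3 m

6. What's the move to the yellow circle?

turn right 67°, forward 1.1 m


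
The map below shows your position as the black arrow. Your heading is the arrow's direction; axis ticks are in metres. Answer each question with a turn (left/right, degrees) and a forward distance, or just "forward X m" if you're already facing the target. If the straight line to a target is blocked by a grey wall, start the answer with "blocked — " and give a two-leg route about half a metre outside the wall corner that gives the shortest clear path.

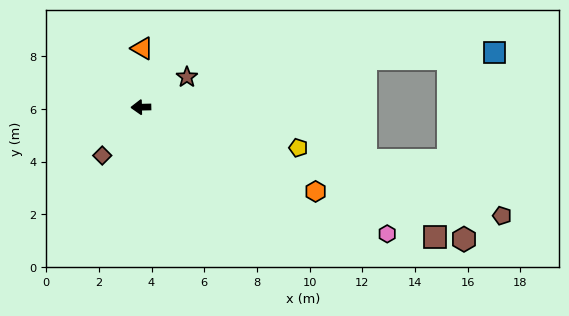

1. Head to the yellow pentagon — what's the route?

turn left 164°, forward 6.2 m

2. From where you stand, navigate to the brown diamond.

turn left 50°, forward 2.4 m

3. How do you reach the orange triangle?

turn right 93°, forward 2.2 m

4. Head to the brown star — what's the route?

turn right 148°, forward 2.1 m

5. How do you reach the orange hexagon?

turn left 153°, forward 7.4 m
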